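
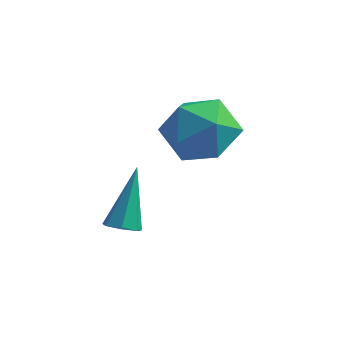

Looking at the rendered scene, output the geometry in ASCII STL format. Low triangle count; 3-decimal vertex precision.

solid 
facet normal -0.957 0.263 -0.124
outer loop
vertex 2.326 3.449 2.547
vertex 1.976 2.497 3.224
vertex 2.203 3.572 3.754
endloop
endfacet
facet normal -0.531 0.836 -0.139
outer loop
vertex 2.326 3.449 2.547
vertex 2.203 3.572 3.754
vertex 3.153 4.08 3.183
endloop
endfacet
facet normal -0.057 0.745 -0.665
outer loop
vertex 2.326 3.449 2.547
vertex 3.153 4.08 3.183
vertex 3.514 3.32 2.301
endloop
endfacet
facet normal -0.189 0.116 -0.975
outer loop
vertex 2.326 3.449 2.547
vertex 3.514 3.32 2.301
vertex 2.786 2.341 2.326
endloop
endfacet
facet normal -0.746 -0.182 -0.641
outer loop
vertex 2.326 3.449 2.547
vertex 2.786 2.341 2.326
vertex 1.976 2.497 3.224
endloop
endfacet
facet normal -0.174 0.861 0.477
outer loop
vertex 3.153 4.08 3.183
vertex 2.203 3.572 3.754
vertex 3.314 3.519 4.254
endloop
endfacet
facet normal -0.863 -0.065 0.501
outer loop
vertex 2.203 3.572 3.754
vertex 1.976 2.497 3.224
vertex 2.586 2.54 4.279
endloop
endfacet
facet normal -0.521 -0.786 -0.333
outer loop
vertex 1.976 2.497 3.224
vertex 2.786 2.341 2.326
vertex 2.947 1.78 3.397
endloop
endfacet
facet normal 0.379 -0.304 -0.874
outer loop
vertex 2.786 2.341 2.326
vertex 3.514 3.32 2.301
vertex 3.897 2.288 2.826
endloop
endfacet
facet normal 0.593 0.714 -0.372
outer loop
vertex 3.514 3.32 2.301
vertex 3.153 4.08 3.183
vertex 4.124 3.363 3.356
endloop
endfacet
facet normal 0.189 -0.116 0.975
outer loop
vertex 3.774 2.411 4.033
vertex 3.314 3.519 4.254
vertex 2.586 2.54 4.279
endloop
endfacet
facet normal 0.057 -0.745 0.665
outer loop
vertex 3.774 2.411 4.033
vertex 2.586 2.54 4.279
vertex 2.947 1.78 3.397
endloop
endfacet
facet normal 0.531 -0.836 0.139
outer loop
vertex 3.774 2.411 4.033
vertex 2.947 1.78 3.397
vertex 3.897 2.288 2.826
endloop
endfacet
facet normal 0.957 -0.263 0.124
outer loop
vertex 3.774 2.411 4.033
vertex 3.897 2.288 2.826
vertex 4.124 3.363 3.356
endloop
endfacet
facet normal 0.746 0.182 0.641
outer loop
vertex 3.774 2.411 4.033
vertex 4.124 3.363 3.356
vertex 3.314 3.519 4.254
endloop
endfacet
facet normal -0.379 0.304 0.874
outer loop
vertex 2.586 2.54 4.279
vertex 3.314 3.519 4.254
vertex 2.203 3.572 3.754
endloop
endfacet
facet normal -0.593 -0.714 0.372
outer loop
vertex 2.947 1.78 3.397
vertex 2.586 2.54 4.279
vertex 1.976 2.497 3.224
endloop
endfacet
facet normal 0.174 -0.861 -0.477
outer loop
vertex 3.897 2.288 2.826
vertex 2.947 1.78 3.397
vertex 2.786 2.341 2.326
endloop
endfacet
facet normal 0.863 0.065 -0.501
outer loop
vertex 4.124 3.363 3.356
vertex 3.897 2.288 2.826
vertex 3.514 3.32 2.301
endloop
endfacet
facet normal 0.521 0.786 0.333
outer loop
vertex 3.314 3.519 4.254
vertex 4.124 3.363 3.356
vertex 3.153 4.08 3.183
endloop
endfacet
facet normal 0.063 -0.532 -0.844
outer loop
vertex 2.186 0.929 0.13
vertex 1.645 1.03 0.026
vertex 2.093 1.329 -0.129
endloop
endfacet
facet normal 0.937 0.316 0.152
outer loop
vertex 2.186 0.929 0.13
vertex 2.093 1.329 -0.129
vertex 1.515 2.13 1.774
endloop
endfacet
facet normal 0.062 -0.532 -0.845
outer loop
vertex 2.093 1.329 -0.129
vertex 1.645 1.03 0.026
vertex 1.662 1.504 -0.271
endloop
endfacet
facet normal 0.431 0.871 -0.236
outer loop
vertex 2.093 1.329 -0.129
vertex 1.662 1.504 -0.271
vertex 1.515 2.13 1.774
endloop
endfacet
facet normal 0.064 -0.532 -0.845
outer loop
vertex 1.662 1.504 -0.271
vertex 1.645 1.03 0.026
vertex 1.219 1.322 -0.19
endloop
endfacet
facet normal -0.409 0.864 -0.294
outer loop
vertex 1.662 1.504 -0.271
vertex 1.219 1.322 -0.19
vertex 1.515 2.13 1.774
endloop
endfacet
facet normal 0.064 -0.532 -0.844
outer loop
vertex 1.219 1.322 -0.19
vertex 1.645 1.03 0.026
vertex 1.097 0.92 0.054
endloop
endfacet
facet normal -0.953 0.301 0.020
outer loop
vertex 1.219 1.322 -0.19
vertex 1.097 0.92 0.054
vertex 1.515 2.13 1.774
endloop
endfacet
facet normal 0.063 -0.531 -0.845
outer loop
vertex 1.097 0.92 0.054
vertex 1.645 1.03 0.026
vertex 1.388 0.601 0.276
endloop
endfacet
facet normal -0.790 -0.394 0.469
outer loop
vertex 1.097 0.92 0.054
vertex 1.388 0.601 0.276
vertex 1.515 2.13 1.774
endloop
endfacet
facet normal 0.064 -0.531 -0.845
outer loop
vertex 1.388 0.601 0.276
vertex 1.645 1.03 0.026
vertex 1.872 0.605 0.31
endloop
endfacet
facet normal -0.044 -0.697 0.715
outer loop
vertex 1.388 0.601 0.276
vertex 1.872 0.605 0.31
vertex 1.515 2.13 1.774
endloop
endfacet
facet normal 0.063 -0.531 -0.845
outer loop
vertex 1.872 0.605 0.31
vertex 1.645 1.03 0.026
vertex 2.186 0.929 0.13
endloop
endfacet
facet normal 0.724 -0.382 0.575
outer loop
vertex 1.872 0.605 0.31
vertex 2.186 0.929 0.13
vertex 1.515 2.13 1.774
endloop
endfacet

endsolid


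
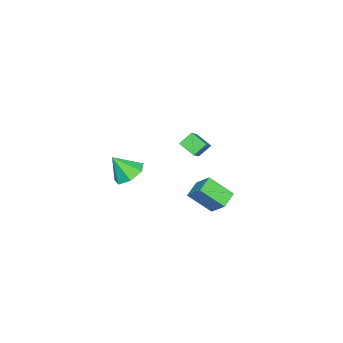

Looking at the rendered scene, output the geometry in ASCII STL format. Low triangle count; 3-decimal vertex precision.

solid 
facet normal -0.199 0.555 -0.808
outer loop
vertex 2.616 -1.461 0.808
vertex 1.815 -1.935 0.68
vertex 1.96 -1.153 1.181
endloop
endfacet
facet normal 0.584 0.363 0.726
outer loop
vertex 2.616 -1.461 0.808
vertex 1.96 -1.153 1.181
vertex 2.105 -2.745 1.86
endloop
endfacet
facet normal -0.199 0.555 -0.808
outer loop
vertex 1.96 -1.153 1.181
vertex 1.815 -1.935 0.68
vertex 1.194 -1.434 1.177
endloop
endfacet
facet normal -0.143 0.377 0.915
outer loop
vertex 1.96 -1.153 1.181
vertex 1.194 -1.434 1.177
vertex 2.105 -2.745 1.86
endloop
endfacet
facet normal -0.199 0.555 -0.808
outer loop
vertex 1.194 -1.434 1.177
vertex 1.815 -1.935 0.68
vertex 0.895 -2.092 0.799
endloop
endfacet
facet normal -0.686 -0.102 0.720
outer loop
vertex 1.194 -1.434 1.177
vertex 0.895 -2.092 0.799
vertex 2.105 -2.745 1.86
endloop
endfacet
facet normal -0.199 0.555 -0.808
outer loop
vertex 0.895 -2.092 0.799
vertex 1.815 -1.935 0.68
vertex 1.289 -2.632 0.331
endloop
endfacet
facet normal -0.638 -0.715 0.288
outer loop
vertex 0.895 -2.092 0.799
vertex 1.289 -2.632 0.331
vertex 2.105 -2.745 1.86
endloop
endfacet
facet normal -0.199 0.555 -0.808
outer loop
vertex 1.289 -2.632 0.331
vertex 1.815 -1.935 0.68
vertex 2.078 -2.648 0.126
endloop
endfacet
facet normal -0.035 -0.998 -0.055
outer loop
vertex 1.289 -2.632 0.331
vertex 2.078 -2.648 0.126
vertex 2.105 -2.745 1.86
endloop
endfacet
facet normal -0.200 0.554 -0.808
outer loop
vertex 2.078 -2.648 0.126
vertex 1.815 -1.935 0.68
vertex 2.669 -2.126 0.338
endloop
endfacet
facet normal 0.671 -0.739 -0.052
outer loop
vertex 2.078 -2.648 0.126
vertex 2.669 -2.126 0.338
vertex 2.105 -2.745 1.86
endloop
endfacet
facet normal -0.199 0.555 -0.808
outer loop
vertex 2.669 -2.126 0.338
vertex 1.815 -1.935 0.68
vertex 2.616 -1.461 0.808
endloop
endfacet
facet normal 0.946 -0.134 0.296
outer loop
vertex 2.669 -2.126 0.338
vertex 2.616 -1.461 0.808
vertex 2.105 -2.745 1.86
endloop
endfacet
facet normal -0.943 0.065 0.326
outer loop
vertex -2.449 -0.11 -2.387
vertex -2.044 0.809 -1.398
vertex -2.735 1.181 -3.47
endloop
endfacet
facet normal -0.287 -0.652 -0.702
outer loop
vertex -1.716 1.111 -3.822
vertex -2.449 -0.11 -2.387
vertex -2.735 1.181 -3.47
endloop
endfacet
facet normal -0.943 0.065 0.326
outer loop
vertex -2.735 1.181 -3.47
vertex -2.044 0.809 -1.398
vertex -2.329 2.101 -2.481
endloop
endfacet
facet normal -0.167 0.755 -0.634
outer loop
vertex -2.329 2.101 -2.481
vertex -1.716 1.111 -3.822
vertex -2.735 1.181 -3.47
endloop
endfacet
facet normal 0.167 -0.755 0.634
outer loop
vertex -2.449 -0.11 -2.387
vertex -1.025 0.739 -1.75
vertex -2.044 0.809 -1.398
endloop
endfacet
facet normal -0.288 -0.652 -0.702
outer loop
vertex -1.431 -0.181 -2.739
vertex -2.449 -0.11 -2.387
vertex -1.716 1.111 -3.822
endloop
endfacet
facet normal 0.167 -0.755 0.634
outer loop
vertex -1.431 -0.181 -2.739
vertex -1.025 0.739 -1.75
vertex -2.449 -0.11 -2.387
endloop
endfacet
facet normal 0.287 0.652 0.702
outer loop
vertex -2.044 0.809 -1.398
vertex -1.025 0.739 -1.75
vertex -2.329 2.101 -2.481
endloop
endfacet
facet normal -0.166 0.755 -0.634
outer loop
vertex -1.311 2.03 -2.833
vertex -1.716 1.111 -3.822
vertex -2.329 2.101 -2.481
endloop
endfacet
facet normal 0.288 0.652 0.701
outer loop
vertex -2.329 2.101 -2.481
vertex -1.025 0.739 -1.75
vertex -1.311 2.03 -2.833
endloop
endfacet
facet normal 0.943 -0.065 -0.326
outer loop
vertex -1.311 2.03 -2.833
vertex -1.431 -0.181 -2.739
vertex -1.716 1.111 -3.822
endloop
endfacet
facet normal 0.943 -0.065 -0.327
outer loop
vertex -1.025 0.739 -1.75
vertex -1.431 -0.181 -2.739
vertex -1.311 2.03 -2.833
endloop
endfacet
facet normal -0.771 -0.169 -0.614
outer loop
vertex 0.595 1.266 3.847
vertex 0.781 2.139 3.374
vertex 1.144 0.84 3.275
endloop
endfacet
facet normal -0.183 -0.865 0.468
outer loop
vertex 2.339 1.101 4.226
vertex 0.595 1.266 3.847
vertex 1.144 0.84 3.275
endloop
endfacet
facet normal -0.772 -0.169 -0.613
outer loop
vertex 1.144 0.84 3.275
vertex 0.781 2.139 3.374
vertex 1.329 1.713 2.802
endloop
endfacet
facet normal 0.609 -0.474 -0.636
outer loop
vertex 1.329 1.713 2.802
vertex 2.339 1.101 4.226
vertex 1.144 0.84 3.275
endloop
endfacet
facet normal -0.609 0.474 0.636
outer loop
vertex 0.595 1.266 3.847
vertex 1.976 2.4 4.325
vertex 0.781 2.139 3.374
endloop
endfacet
facet normal -0.183 -0.864 0.468
outer loop
vertex 1.791 1.527 4.798
vertex 0.595 1.266 3.847
vertex 2.339 1.101 4.226
endloop
endfacet
facet normal -0.609 0.474 0.636
outer loop
vertex 1.791 1.527 4.798
vertex 1.976 2.4 4.325
vertex 0.595 1.266 3.847
endloop
endfacet
facet normal 0.184 0.864 -0.468
outer loop
vertex 0.781 2.139 3.374
vertex 1.976 2.4 4.325
vertex 1.329 1.713 2.802
endloop
endfacet
facet normal 0.609 -0.474 -0.636
outer loop
vertex 2.525 1.974 3.753
vertex 2.339 1.101 4.226
vertex 1.329 1.713 2.802
endloop
endfacet
facet normal 0.183 0.865 -0.468
outer loop
vertex 1.329 1.713 2.802
vertex 1.976 2.4 4.325
vertex 2.525 1.974 3.753
endloop
endfacet
facet normal 0.771 0.168 0.614
outer loop
vertex 2.525 1.974 3.753
vertex 1.791 1.527 4.798
vertex 2.339 1.101 4.226
endloop
endfacet
facet normal 0.771 0.169 0.614
outer loop
vertex 1.976 2.4 4.325
vertex 1.791 1.527 4.798
vertex 2.525 1.974 3.753
endloop
endfacet

endsolid


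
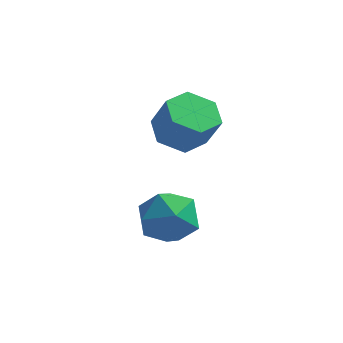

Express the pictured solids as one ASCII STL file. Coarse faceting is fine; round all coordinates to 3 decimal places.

solid 
facet normal -0.747 -0.313 0.586
outer loop
vertex 0.974 -0.571 0.357
vertex 1.479 -1.582 0.461
vertex 1.712 -0.752 1.201
endloop
endfacet
facet normal -0.649 0.392 0.652
outer loop
vertex 0.974 -0.571 0.357
vertex 1.712 -0.752 1.201
vertex 1.732 0.23 0.631
endloop
endfacet
facet normal -0.728 0.686 0.007
outer loop
vertex 0.974 -0.571 0.357
vertex 1.732 0.23 0.631
vertex 1.511 0.007 -0.46
endloop
endfacet
facet normal -0.874 0.165 -0.458
outer loop
vertex 0.974 -0.571 0.357
vertex 1.511 0.007 -0.46
vertex 1.355 -1.113 -0.565
endloop
endfacet
facet normal -0.886 -0.453 -0.100
outer loop
vertex 0.974 -0.571 0.357
vertex 1.355 -1.113 -0.565
vertex 1.479 -1.582 0.461
endloop
endfacet
facet normal 0.023 0.502 0.865
outer loop
vertex 1.732 0.23 0.631
vertex 1.712 -0.752 1.201
vertex 2.705 -0.287 0.905
endloop
endfacet
facet normal -0.136 -0.638 0.758
outer loop
vertex 1.712 -0.752 1.201
vertex 1.479 -1.582 0.461
vertex 2.549 -1.407 0.8
endloop
endfacet
facet normal -0.360 -0.864 -0.351
outer loop
vertex 1.479 -1.582 0.461
vertex 1.355 -1.113 -0.565
vertex 2.328 -1.63 -0.291
endloop
endfacet
facet normal -0.340 0.135 -0.931
outer loop
vertex 1.355 -1.113 -0.565
vertex 1.511 0.007 -0.46
vertex 2.348 -0.648 -0.861
endloop
endfacet
facet normal -0.103 0.978 -0.179
outer loop
vertex 1.511 0.007 -0.46
vertex 1.732 0.23 0.631
vertex 2.581 0.182 -0.121
endloop
endfacet
facet normal 0.874 -0.165 0.458
outer loop
vertex 3.086 -0.829 -0.017
vertex 2.705 -0.287 0.905
vertex 2.549 -1.407 0.8
endloop
endfacet
facet normal 0.728 -0.686 -0.007
outer loop
vertex 3.086 -0.829 -0.017
vertex 2.549 -1.407 0.8
vertex 2.328 -1.63 -0.291
endloop
endfacet
facet normal 0.649 -0.392 -0.652
outer loop
vertex 3.086 -0.829 -0.017
vertex 2.328 -1.63 -0.291
vertex 2.348 -0.648 -0.861
endloop
endfacet
facet normal 0.747 0.313 -0.586
outer loop
vertex 3.086 -0.829 -0.017
vertex 2.348 -0.648 -0.861
vertex 2.581 0.182 -0.121
endloop
endfacet
facet normal 0.886 0.453 0.100
outer loop
vertex 3.086 -0.829 -0.017
vertex 2.581 0.182 -0.121
vertex 2.705 -0.287 0.905
endloop
endfacet
facet normal 0.340 -0.135 0.931
outer loop
vertex 2.549 -1.407 0.8
vertex 2.705 -0.287 0.905
vertex 1.712 -0.752 1.201
endloop
endfacet
facet normal 0.103 -0.978 0.179
outer loop
vertex 2.328 -1.63 -0.291
vertex 2.549 -1.407 0.8
vertex 1.479 -1.582 0.461
endloop
endfacet
facet normal -0.023 -0.502 -0.865
outer loop
vertex 2.348 -0.648 -0.861
vertex 2.328 -1.63 -0.291
vertex 1.355 -1.113 -0.565
endloop
endfacet
facet normal 0.136 0.638 -0.758
outer loop
vertex 2.581 0.182 -0.121
vertex 2.348 -0.648 -0.861
vertex 1.511 0.007 -0.46
endloop
endfacet
facet normal 0.360 0.864 0.351
outer loop
vertex 2.705 -0.287 0.905
vertex 2.581 0.182 -0.121
vertex 1.732 0.23 0.631
endloop
endfacet
facet normal -0.452 0.209 -0.867
outer loop
vertex 1.932 2.956 1.482
vertex 1.034 2.771 1.906
vertex 1.42 3.704 1.929
endloop
endfacet
facet normal 0.734 0.639 -0.229
outer loop
vertex 1.932 2.956 1.482
vertex 1.42 3.704 1.929
vertex 2.584 2.655 2.73
endloop
endfacet
facet normal 0.734 0.640 -0.228
outer loop
vertex 2.584 2.655 2.73
vertex 1.42 3.704 1.929
vertex 2.072 3.402 3.178
endloop
endfacet
facet normal 0.453 -0.210 0.867
outer loop
vertex 2.584 2.655 2.73
vertex 2.072 3.402 3.178
vertex 1.686 2.469 3.154
endloop
endfacet
facet normal -0.453 0.209 -0.867
outer loop
vertex 1.42 3.704 1.929
vertex 1.034 2.771 1.906
vertex 0.523 3.518 2.353
endloop
endfacet
facet normal -0.072 0.960 0.270
outer loop
vertex 1.42 3.704 1.929
vertex 0.523 3.518 2.353
vertex 2.072 3.402 3.178
endloop
endfacet
facet normal -0.071 0.961 0.269
outer loop
vertex 2.072 3.402 3.178
vertex 0.523 3.518 2.353
vertex 1.174 3.217 3.601
endloop
endfacet
facet normal 0.452 -0.209 0.867
outer loop
vertex 2.072 3.402 3.178
vertex 1.174 3.217 3.601
vertex 1.686 2.469 3.154
endloop
endfacet
facet normal -0.453 0.209 -0.867
outer loop
vertex 0.523 3.518 2.353
vertex 1.034 2.771 1.906
vertex 0.136 2.585 2.33
endloop
endfacet
facet normal -0.805 0.322 0.498
outer loop
vertex 0.523 3.518 2.353
vertex 0.136 2.585 2.33
vertex 1.174 3.217 3.601
endloop
endfacet
facet normal -0.805 0.321 0.498
outer loop
vertex 1.174 3.217 3.601
vertex 0.136 2.585 2.33
vertex 0.788 2.284 3.578
endloop
endfacet
facet normal 0.452 -0.209 0.867
outer loop
vertex 1.174 3.217 3.601
vertex 0.788 2.284 3.578
vertex 1.686 2.469 3.154
endloop
endfacet
facet normal -0.453 0.210 -0.867
outer loop
vertex 0.136 2.585 2.33
vertex 1.034 2.771 1.906
vertex 0.648 1.838 1.882
endloop
endfacet
facet normal -0.734 -0.640 0.229
outer loop
vertex 0.136 2.585 2.33
vertex 0.648 1.838 1.882
vertex 0.788 2.284 3.578
endloop
endfacet
facet normal -0.734 -0.639 0.229
outer loop
vertex 0.788 2.284 3.578
vertex 0.648 1.838 1.882
vertex 1.3 1.536 3.131
endloop
endfacet
facet normal 0.452 -0.209 0.867
outer loop
vertex 0.788 2.284 3.578
vertex 1.3 1.536 3.131
vertex 1.686 2.469 3.154
endloop
endfacet
facet normal -0.452 0.209 -0.867
outer loop
vertex 0.648 1.838 1.882
vertex 1.034 2.771 1.906
vertex 1.546 2.023 1.459
endloop
endfacet
facet normal 0.071 -0.960 -0.269
outer loop
vertex 0.648 1.838 1.882
vertex 1.546 2.023 1.459
vertex 1.3 1.536 3.131
endloop
endfacet
facet normal 0.072 -0.960 -0.269
outer loop
vertex 1.3 1.536 3.131
vertex 1.546 2.023 1.459
vertex 2.197 1.722 2.707
endloop
endfacet
facet normal 0.453 -0.209 0.867
outer loop
vertex 1.3 1.536 3.131
vertex 2.197 1.722 2.707
vertex 1.686 2.469 3.154
endloop
endfacet
facet normal -0.452 0.209 -0.867
outer loop
vertex 1.546 2.023 1.459
vertex 1.034 2.771 1.906
vertex 1.932 2.956 1.482
endloop
endfacet
facet normal 0.806 -0.321 -0.498
outer loop
vertex 1.546 2.023 1.459
vertex 1.932 2.956 1.482
vertex 2.197 1.722 2.707
endloop
endfacet
facet normal 0.805 -0.322 -0.498
outer loop
vertex 2.197 1.722 2.707
vertex 1.932 2.956 1.482
vertex 2.584 2.655 2.73
endloop
endfacet
facet normal 0.453 -0.209 0.867
outer loop
vertex 2.197 1.722 2.707
vertex 2.584 2.655 2.73
vertex 1.686 2.469 3.154
endloop
endfacet

endsolid


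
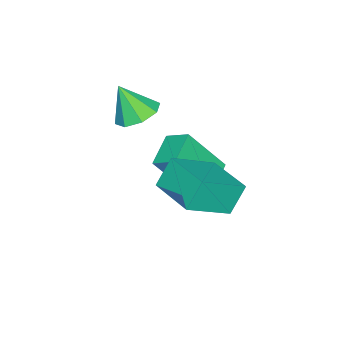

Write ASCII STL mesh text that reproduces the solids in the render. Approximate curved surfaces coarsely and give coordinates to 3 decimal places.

solid 
facet normal -0.067 0.466 -0.883
outer loop
vertex 0.521 0.274 -0.284
vertex -0.295 0.297 -0.21
vertex 0.32 0.793 0.005
endloop
endfacet
facet normal 0.858 0.047 0.512
outer loop
vertex 0.521 0.274 -0.284
vertex 0.32 0.793 0.005
vertex -0.205 -0.337 0.99
endloop
endfacet
facet normal -0.067 0.465 -0.883
outer loop
vertex 0.32 0.793 0.005
vertex -0.295 0.297 -0.21
vertex -0.241 1.022 0.168
endloop
endfacet
facet normal 0.419 0.478 0.772
outer loop
vertex 0.32 0.793 0.005
vertex -0.241 1.022 0.168
vertex -0.205 -0.337 0.99
endloop
endfacet
facet normal -0.067 0.465 -0.883
outer loop
vertex -0.241 1.022 0.168
vertex -0.295 0.297 -0.21
vertex -0.834 0.826 0.11
endloop
endfacet
facet normal -0.246 0.497 0.832
outer loop
vertex -0.241 1.022 0.168
vertex -0.834 0.826 0.11
vertex -0.205 -0.337 0.99
endloop
endfacet
facet normal -0.067 0.465 -0.883
outer loop
vertex -0.834 0.826 0.11
vertex -0.295 0.297 -0.21
vertex -1.112 0.319 -0.136
endloop
endfacet
facet normal -0.749 0.092 0.657
outer loop
vertex -0.834 0.826 0.11
vertex -1.112 0.319 -0.136
vertex -0.205 -0.337 0.99
endloop
endfacet
facet normal -0.067 0.467 -0.882
outer loop
vertex -1.112 0.319 -0.136
vertex -0.295 0.297 -0.21
vertex -0.911 -0.2 -0.426
endloop
endfacet
facet normal -0.793 -0.501 0.347
outer loop
vertex -1.112 0.319 -0.136
vertex -0.911 -0.2 -0.426
vertex -0.205 -0.337 0.99
endloop
endfacet
facet normal -0.066 0.466 -0.882
outer loop
vertex -0.911 -0.2 -0.426
vertex -0.295 0.297 -0.21
vertex -0.35 -0.429 -0.589
endloop
endfacet
facet normal -0.355 -0.931 0.087
outer loop
vertex -0.911 -0.2 -0.426
vertex -0.35 -0.429 -0.589
vertex -0.205 -0.337 0.99
endloop
endfacet
facet normal -0.067 0.466 -0.882
outer loop
vertex -0.35 -0.429 -0.589
vertex -0.295 0.297 -0.21
vertex 0.243 -0.232 -0.53
endloop
endfacet
facet normal 0.313 -0.949 0.027
outer loop
vertex -0.35 -0.429 -0.589
vertex 0.243 -0.232 -0.53
vertex -0.205 -0.337 0.99
endloop
endfacet
facet normal -0.067 0.466 -0.882
outer loop
vertex 0.243 -0.232 -0.53
vertex -0.295 0.297 -0.21
vertex 0.521 0.274 -0.284
endloop
endfacet
facet normal 0.814 -0.545 0.202
outer loop
vertex 0.243 -0.232 -0.53
vertex 0.521 0.274 -0.284
vertex -0.205 -0.337 0.99
endloop
endfacet
facet normal -0.327 0.483 -0.812
outer loop
vertex -1.632 1.995 -3.276
vertex -1.558 2.83 -2.809
vertex -0.426 2.119 -3.688
endloop
endfacet
facet normal -0.077 -0.870 -0.487
outer loop
vertex 0.258 1.11 -1.991
vertex -1.632 1.995 -3.276
vertex -0.426 2.119 -3.688
endloop
endfacet
facet normal -0.327 0.483 -0.812
outer loop
vertex -0.426 2.119 -3.688
vertex -1.558 2.83 -2.809
vertex -0.352 2.954 -3.221
endloop
endfacet
facet normal 0.942 0.097 -0.322
outer loop
vertex -0.352 2.954 -3.221
vertex 0.258 1.11 -1.991
vertex -0.426 2.119 -3.688
endloop
endfacet
facet normal -0.942 -0.097 0.322
outer loop
vertex -1.632 1.995 -3.276
vertex -0.874 1.821 -1.112
vertex -1.558 2.83 -2.809
endloop
endfacet
facet normal -0.077 -0.870 -0.487
outer loop
vertex -0.948 0.986 -1.579
vertex -1.632 1.995 -3.276
vertex 0.258 1.11 -1.991
endloop
endfacet
facet normal -0.942 -0.097 0.322
outer loop
vertex -0.948 0.986 -1.579
vertex -0.874 1.821 -1.112
vertex -1.632 1.995 -3.276
endloop
endfacet
facet normal 0.077 0.870 0.487
outer loop
vertex -1.558 2.83 -2.809
vertex -0.874 1.821 -1.112
vertex -0.352 2.954 -3.221
endloop
endfacet
facet normal 0.942 0.097 -0.322
outer loop
vertex 0.332 1.945 -1.524
vertex 0.258 1.11 -1.991
vertex -0.352 2.954 -3.221
endloop
endfacet
facet normal 0.077 0.870 0.487
outer loop
vertex -0.352 2.954 -3.221
vertex -0.874 1.821 -1.112
vertex 0.332 1.945 -1.524
endloop
endfacet
facet normal 0.327 -0.483 0.812
outer loop
vertex 0.332 1.945 -1.524
vertex -0.948 0.986 -1.579
vertex 0.258 1.11 -1.991
endloop
endfacet
facet normal 0.327 -0.483 0.812
outer loop
vertex -0.874 1.821 -1.112
vertex -0.948 0.986 -1.579
vertex 0.332 1.945 -1.524
endloop
endfacet
facet normal -0.722 0.451 -0.524
outer loop
vertex 0.367 3.355 -0.964
vertex 1.203 4.821 -0.854
vertex 0.928 3.11 -1.949
endloop
endfacet
facet normal -0.494 -0.867 -0.066
outer loop
vertex 2.257 2.279 -0.986
vertex 0.367 3.355 -0.964
vertex 0.928 3.11 -1.949
endloop
endfacet
facet normal -0.723 0.451 -0.523
outer loop
vertex 0.928 3.11 -1.949
vertex 1.203 4.821 -0.854
vertex 1.763 4.575 -1.84
endloop
endfacet
facet normal 0.483 -0.212 -0.850
outer loop
vertex 1.763 4.575 -1.84
vertex 2.257 2.279 -0.986
vertex 0.928 3.11 -1.949
endloop
endfacet
facet normal -0.483 0.212 0.850
outer loop
vertex 0.367 3.355 -0.964
vertex 2.532 3.99 0.109
vertex 1.203 4.821 -0.854
endloop
endfacet
facet normal -0.494 -0.867 -0.064
outer loop
vertex 1.697 2.525 -0.0
vertex 0.367 3.355 -0.964
vertex 2.257 2.279 -0.986
endloop
endfacet
facet normal -0.483 0.212 0.849
outer loop
vertex 1.697 2.525 -0.0
vertex 2.532 3.99 0.109
vertex 0.367 3.355 -0.964
endloop
endfacet
facet normal 0.495 0.867 0.065
outer loop
vertex 1.203 4.821 -0.854
vertex 2.532 3.99 0.109
vertex 1.763 4.575 -1.84
endloop
endfacet
facet normal 0.483 -0.212 -0.849
outer loop
vertex 3.093 3.745 -0.876
vertex 2.257 2.279 -0.986
vertex 1.763 4.575 -1.84
endloop
endfacet
facet normal 0.494 0.867 0.065
outer loop
vertex 1.763 4.575 -1.84
vertex 2.532 3.99 0.109
vertex 3.093 3.745 -0.876
endloop
endfacet
facet normal 0.723 -0.451 0.523
outer loop
vertex 3.093 3.745 -0.876
vertex 1.697 2.525 -0.0
vertex 2.257 2.279 -0.986
endloop
endfacet
facet normal 0.723 -0.451 0.524
outer loop
vertex 2.532 3.99 0.109
vertex 1.697 2.525 -0.0
vertex 3.093 3.745 -0.876
endloop
endfacet

endsolid


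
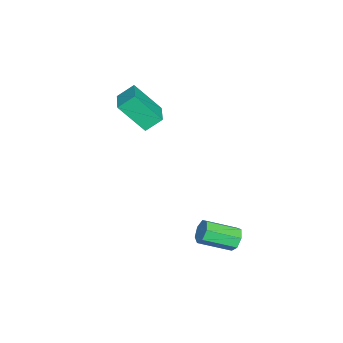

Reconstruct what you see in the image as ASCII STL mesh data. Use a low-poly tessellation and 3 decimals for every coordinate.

solid 
facet normal -0.327 0.851 -0.410
outer loop
vertex 3.755 4.26 -0.012
vertex 3.436 3.94 -0.422
vertex 3.259 4.137 0.128
endloop
endfacet
facet normal 0.130 0.470 0.873
outer loop
vertex 3.755 4.26 -0.012
vertex 3.259 4.137 0.128
vertex 4.283 2.88 0.652
endloop
endfacet
facet normal 0.130 0.470 0.873
outer loop
vertex 4.283 2.88 0.652
vertex 3.259 4.137 0.128
vertex 3.788 2.757 0.792
endloop
endfacet
facet normal 0.327 -0.851 0.410
outer loop
vertex 4.283 2.88 0.652
vertex 3.788 2.757 0.792
vertex 3.964 2.56 0.242
endloop
endfacet
facet normal -0.326 0.852 -0.410
outer loop
vertex 3.259 4.137 0.128
vertex 3.436 3.94 -0.422
vertex 2.897 3.866 -0.147
endloop
endfacet
facet normal -0.652 0.111 0.750
outer loop
vertex 3.259 4.137 0.128
vertex 2.897 3.866 -0.147
vertex 3.788 2.757 0.792
endloop
endfacet
facet normal -0.651 0.113 0.751
outer loop
vertex 3.788 2.757 0.792
vertex 2.897 3.866 -0.147
vertex 3.425 2.486 0.518
endloop
endfacet
facet normal 0.327 -0.852 0.410
outer loop
vertex 3.788 2.757 0.792
vertex 3.425 2.486 0.518
vertex 3.964 2.56 0.242
endloop
endfacet
facet normal -0.326 0.852 -0.410
outer loop
vertex 2.897 3.866 -0.147
vertex 3.436 3.94 -0.422
vertex 2.94 3.651 -0.628
endloop
endfacet
facet normal -0.942 -0.330 0.063
outer loop
vertex 2.897 3.866 -0.147
vertex 2.94 3.651 -0.628
vertex 3.425 2.486 0.518
endloop
endfacet
facet normal -0.942 -0.330 0.063
outer loop
vertex 3.425 2.486 0.518
vertex 2.94 3.651 -0.628
vertex 3.468 2.271 0.036
endloop
endfacet
facet normal 0.327 -0.852 0.409
outer loop
vertex 3.425 2.486 0.518
vertex 3.468 2.271 0.036
vertex 3.964 2.56 0.242
endloop
endfacet
facet normal -0.326 0.852 -0.410
outer loop
vertex 2.94 3.651 -0.628
vertex 3.436 3.94 -0.422
vertex 3.357 3.653 -0.955
endloop
endfacet
facet normal -0.524 -0.524 -0.672
outer loop
vertex 2.94 3.651 -0.628
vertex 3.357 3.653 -0.955
vertex 3.468 2.271 0.036
endloop
endfacet
facet normal -0.523 -0.524 -0.672
outer loop
vertex 3.468 2.271 0.036
vertex 3.357 3.653 -0.955
vertex 3.885 2.273 -0.29
endloop
endfacet
facet normal 0.325 -0.852 0.411
outer loop
vertex 3.468 2.271 0.036
vertex 3.885 2.273 -0.29
vertex 3.964 2.56 0.242
endloop
endfacet
facet normal -0.327 0.851 -0.410
outer loop
vertex 3.357 3.653 -0.955
vertex 3.436 3.94 -0.422
vertex 3.833 3.872 -0.88
endloop
endfacet
facet normal 0.290 -0.323 -0.901
outer loop
vertex 3.357 3.653 -0.955
vertex 3.833 3.872 -0.88
vertex 3.885 2.273 -0.29
endloop
endfacet
facet normal 0.289 -0.323 -0.901
outer loop
vertex 3.885 2.273 -0.29
vertex 3.833 3.872 -0.88
vertex 4.361 2.492 -0.216
endloop
endfacet
facet normal 0.328 -0.851 0.410
outer loop
vertex 3.885 2.273 -0.29
vertex 4.361 2.492 -0.216
vertex 3.964 2.56 0.242
endloop
endfacet
facet normal -0.326 0.852 -0.409
outer loop
vertex 3.833 3.872 -0.88
vertex 3.436 3.94 -0.422
vertex 4.01 4.141 -0.461
endloop
endfacet
facet normal 0.884 0.121 -0.451
outer loop
vertex 3.833 3.872 -0.88
vertex 4.01 4.141 -0.461
vertex 4.361 2.492 -0.216
endloop
endfacet
facet normal 0.884 0.121 -0.452
outer loop
vertex 4.361 2.492 -0.216
vertex 4.01 4.141 -0.461
vertex 4.539 2.762 0.204
endloop
endfacet
facet normal 0.326 -0.852 0.409
outer loop
vertex 4.361 2.492 -0.216
vertex 4.539 2.762 0.204
vertex 3.964 2.56 0.242
endloop
endfacet
facet normal -0.326 0.851 -0.411
outer loop
vertex 4.01 4.141 -0.461
vertex 3.436 3.94 -0.422
vertex 3.755 4.26 -0.012
endloop
endfacet
facet normal 0.814 0.474 0.336
outer loop
vertex 4.01 4.141 -0.461
vertex 3.755 4.26 -0.012
vertex 4.539 2.762 0.204
endloop
endfacet
facet normal 0.812 0.474 0.339
outer loop
vertex 4.539 2.762 0.204
vertex 3.755 4.26 -0.012
vertex 4.283 2.88 0.652
endloop
endfacet
facet normal 0.326 -0.851 0.411
outer loop
vertex 4.539 2.762 0.204
vertex 4.283 2.88 0.652
vertex 3.964 2.56 0.242
endloop
endfacet
facet normal -0.935 -0.298 -0.191
outer loop
vertex -2.294 -2.963 3.28
vertex -2.65 -2.257 3.924
vertex -2.4 -1.714 1.852
endloop
endfacet
facet normal 0.350 -0.692 -0.631
outer loop
vertex -1.11 -1.303 2.116
vertex -2.294 -2.963 3.28
vertex -2.4 -1.714 1.852
endloop
endfacet
facet normal -0.935 -0.298 -0.191
outer loop
vertex -2.4 -1.714 1.852
vertex -2.65 -2.257 3.924
vertex -2.757 -1.008 2.497
endloop
endfacet
facet normal -0.056 0.658 -0.751
outer loop
vertex -2.757 -1.008 2.497
vertex -1.11 -1.303 2.116
vertex -2.4 -1.714 1.852
endloop
endfacet
facet normal 0.056 -0.657 0.751
outer loop
vertex -2.294 -2.963 3.28
vertex -1.36 -1.846 4.188
vertex -2.65 -2.257 3.924
endloop
endfacet
facet normal 0.349 -0.692 -0.632
outer loop
vertex -1.003 -2.552 3.543
vertex -2.294 -2.963 3.28
vertex -1.11 -1.303 2.116
endloop
endfacet
facet normal 0.056 -0.658 0.751
outer loop
vertex -1.003 -2.552 3.543
vertex -1.36 -1.846 4.188
vertex -2.294 -2.963 3.28
endloop
endfacet
facet normal -0.350 0.692 0.632
outer loop
vertex -2.65 -2.257 3.924
vertex -1.36 -1.846 4.188
vertex -2.757 -1.008 2.497
endloop
endfacet
facet normal -0.056 0.657 -0.752
outer loop
vertex -1.466 -0.597 2.76
vertex -1.11 -1.303 2.116
vertex -2.757 -1.008 2.497
endloop
endfacet
facet normal -0.349 0.692 0.631
outer loop
vertex -2.757 -1.008 2.497
vertex -1.36 -1.846 4.188
vertex -1.466 -0.597 2.76
endloop
endfacet
facet normal 0.935 0.298 0.191
outer loop
vertex -1.466 -0.597 2.76
vertex -1.003 -2.552 3.543
vertex -1.11 -1.303 2.116
endloop
endfacet
facet normal 0.935 0.298 0.191
outer loop
vertex -1.36 -1.846 4.188
vertex -1.003 -2.552 3.543
vertex -1.466 -0.597 2.76
endloop
endfacet

endsolid


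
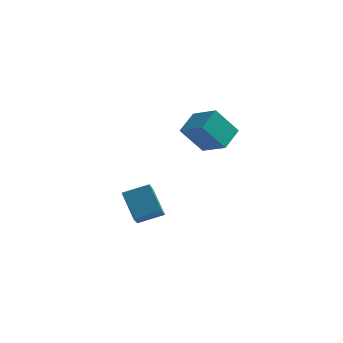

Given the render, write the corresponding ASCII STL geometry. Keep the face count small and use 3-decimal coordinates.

solid 
facet normal -0.504 -0.366 0.783
outer loop
vertex 2.209 -3.996 4.651
vertex 0.79 -3.372 4.029
vertex 1.973 -5.283 3.898
endloop
endfacet
facet normal 0.850 -0.374 0.372
outer loop
vertex 2.93 -4.588 2.411
vertex 2.209 -3.996 4.651
vertex 1.973 -5.283 3.898
endloop
endfacet
facet normal -0.504 -0.366 0.783
outer loop
vertex 1.973 -5.283 3.898
vertex 0.79 -3.372 4.029
vertex 0.554 -4.659 3.276
endloop
endfacet
facet normal -0.156 -0.852 -0.499
outer loop
vertex 0.554 -4.659 3.276
vertex 2.93 -4.588 2.411
vertex 1.973 -5.283 3.898
endloop
endfacet
facet normal 0.156 0.852 0.499
outer loop
vertex 2.209 -3.996 4.651
vertex 1.747 -2.677 2.542
vertex 0.79 -3.372 4.029
endloop
endfacet
facet normal 0.850 -0.374 0.372
outer loop
vertex 3.166 -3.301 3.164
vertex 2.209 -3.996 4.651
vertex 2.93 -4.588 2.411
endloop
endfacet
facet normal 0.156 0.852 0.499
outer loop
vertex 3.166 -3.301 3.164
vertex 1.747 -2.677 2.542
vertex 2.209 -3.996 4.651
endloop
endfacet
facet normal -0.850 0.374 -0.372
outer loop
vertex 0.79 -3.372 4.029
vertex 1.747 -2.677 2.542
vertex 0.554 -4.659 3.276
endloop
endfacet
facet normal -0.156 -0.852 -0.499
outer loop
vertex 1.511 -3.964 1.789
vertex 2.93 -4.588 2.411
vertex 0.554 -4.659 3.276
endloop
endfacet
facet normal -0.850 0.374 -0.372
outer loop
vertex 0.554 -4.659 3.276
vertex 1.747 -2.677 2.542
vertex 1.511 -3.964 1.789
endloop
endfacet
facet normal 0.504 0.366 -0.783
outer loop
vertex 1.511 -3.964 1.789
vertex 3.166 -3.301 3.164
vertex 2.93 -4.588 2.411
endloop
endfacet
facet normal 0.504 0.366 -0.783
outer loop
vertex 1.747 -2.677 2.542
vertex 3.166 -3.301 3.164
vertex 1.511 -3.964 1.789
endloop
endfacet
facet normal -0.836 -0.413 -0.361
outer loop
vertex -1.851 -4.86 -3.2
vertex -2.898 -3.918 -1.852
vertex -1.953 -4.15 -3.776
endloop
endfacet
facet normal 0.537 -0.484 -0.691
outer loop
vertex -0.682 -3.522 -3.228
vertex -1.851 -4.86 -3.2
vertex -1.953 -4.15 -3.776
endloop
endfacet
facet normal -0.836 -0.413 -0.361
outer loop
vertex -1.953 -4.15 -3.776
vertex -2.898 -3.918 -1.852
vertex -3.0 -3.208 -2.428
endloop
endfacet
facet normal -0.111 0.772 -0.626
outer loop
vertex -3.0 -3.208 -2.428
vertex -0.682 -3.522 -3.228
vertex -1.953 -4.15 -3.776
endloop
endfacet
facet normal 0.111 -0.772 0.626
outer loop
vertex -1.851 -4.86 -3.2
vertex -1.627 -3.29 -1.304
vertex -2.898 -3.918 -1.852
endloop
endfacet
facet normal 0.537 -0.484 -0.691
outer loop
vertex -0.58 -4.232 -2.652
vertex -1.851 -4.86 -3.2
vertex -0.682 -3.522 -3.228
endloop
endfacet
facet normal 0.111 -0.772 0.626
outer loop
vertex -0.58 -4.232 -2.652
vertex -1.627 -3.29 -1.304
vertex -1.851 -4.86 -3.2
endloop
endfacet
facet normal -0.537 0.484 0.691
outer loop
vertex -2.898 -3.918 -1.852
vertex -1.627 -3.29 -1.304
vertex -3.0 -3.208 -2.428
endloop
endfacet
facet normal -0.111 0.772 -0.626
outer loop
vertex -1.729 -2.58 -1.88
vertex -0.682 -3.522 -3.228
vertex -3.0 -3.208 -2.428
endloop
endfacet
facet normal -0.537 0.484 0.691
outer loop
vertex -3.0 -3.208 -2.428
vertex -1.627 -3.29 -1.304
vertex -1.729 -2.58 -1.88
endloop
endfacet
facet normal 0.836 0.413 0.361
outer loop
vertex -1.729 -2.58 -1.88
vertex -0.58 -4.232 -2.652
vertex -0.682 -3.522 -3.228
endloop
endfacet
facet normal 0.836 0.413 0.361
outer loop
vertex -1.627 -3.29 -1.304
vertex -0.58 -4.232 -2.652
vertex -1.729 -2.58 -1.88
endloop
endfacet

endsolid


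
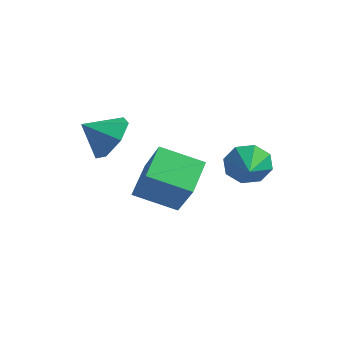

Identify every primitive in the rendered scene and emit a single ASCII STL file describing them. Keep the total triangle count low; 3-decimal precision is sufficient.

solid 
facet normal -0.648 0.708 -0.279
outer loop
vertex 3.481 3.543 -0.831
vertex 2.993 3.399 -0.064
vertex 3.694 3.949 -0.296
endloop
endfacet
facet normal 0.949 -0.110 -0.294
outer loop
vertex 3.481 3.543 -0.831
vertex 3.694 3.949 -0.296
vertex 3.707 2.621 0.244
endloop
endfacet
facet normal -0.648 0.708 -0.280
outer loop
vertex 3.694 3.949 -0.296
vertex 2.993 3.399 -0.064
vertex 3.496 4.033 0.374
endloop
endfacet
facet normal 0.956 0.118 0.268
outer loop
vertex 3.694 3.949 -0.296
vertex 3.496 4.033 0.374
vertex 3.707 2.621 0.244
endloop
endfacet
facet normal -0.648 0.708 -0.281
outer loop
vertex 3.496 4.033 0.374
vertex 2.993 3.399 -0.064
vertex 3.003 3.746 0.788
endloop
endfacet
facet normal 0.635 0.024 0.772
outer loop
vertex 3.496 4.033 0.374
vertex 3.003 3.746 0.788
vertex 3.707 2.621 0.244
endloop
endfacet
facet normal -0.648 0.708 -0.281
outer loop
vertex 3.003 3.746 0.788
vertex 2.993 3.399 -0.064
vertex 2.505 3.256 0.702
endloop
endfacet
facet normal 0.173 -0.339 0.925
outer loop
vertex 3.003 3.746 0.788
vertex 2.505 3.256 0.702
vertex 3.707 2.621 0.244
endloop
endfacet
facet normal -0.649 0.707 -0.281
outer loop
vertex 2.505 3.256 0.702
vertex 2.993 3.399 -0.064
vertex 2.293 2.849 0.168
endloop
endfacet
facet normal -0.156 -0.755 0.637
outer loop
vertex 2.505 3.256 0.702
vertex 2.293 2.849 0.168
vertex 3.707 2.621 0.244
endloop
endfacet
facet normal -0.649 0.708 -0.280
outer loop
vertex 2.293 2.849 0.168
vertex 2.993 3.399 -0.064
vertex 2.491 2.765 -0.503
endloop
endfacet
facet normal -0.163 -0.984 0.075
outer loop
vertex 2.293 2.849 0.168
vertex 2.491 2.765 -0.503
vertex 3.707 2.621 0.244
endloop
endfacet
facet normal -0.648 0.708 -0.281
outer loop
vertex 2.491 2.765 -0.503
vertex 2.993 3.399 -0.064
vertex 2.983 3.052 -0.916
endloop
endfacet
facet normal 0.158 -0.889 -0.429
outer loop
vertex 2.491 2.765 -0.503
vertex 2.983 3.052 -0.916
vertex 3.707 2.621 0.244
endloop
endfacet
facet normal -0.649 0.707 -0.280
outer loop
vertex 2.983 3.052 -0.916
vertex 2.993 3.399 -0.064
vertex 3.481 3.543 -0.831
endloop
endfacet
facet normal 0.619 -0.527 -0.582
outer loop
vertex 2.983 3.052 -0.916
vertex 3.481 3.543 -0.831
vertex 3.707 2.621 0.244
endloop
endfacet
facet normal -0.522 0.191 -0.831
outer loop
vertex -0.306 0.767 -1.903
vertex -0.867 2.09 -1.246
vertex 1.121 1.709 -2.583
endloop
endfacet
facet normal 0.355 -0.837 -0.416
outer loop
vertex 2.207 1.31 -0.854
vertex -0.306 0.767 -1.903
vertex 1.121 1.709 -2.583
endloop
endfacet
facet normal -0.522 0.192 -0.831
outer loop
vertex 1.121 1.709 -2.583
vertex -0.867 2.09 -1.246
vertex 0.56 3.032 -1.925
endloop
endfacet
facet normal 0.776 0.512 -0.369
outer loop
vertex 0.56 3.032 -1.925
vertex 2.207 1.31 -0.854
vertex 1.121 1.709 -2.583
endloop
endfacet
facet normal -0.776 -0.512 0.369
outer loop
vertex -0.306 0.767 -1.903
vertex 0.219 1.691 0.483
vertex -0.867 2.09 -1.246
endloop
endfacet
facet normal 0.355 -0.837 -0.416
outer loop
vertex 0.78 0.368 -0.175
vertex -0.306 0.767 -1.903
vertex 2.207 1.31 -0.854
endloop
endfacet
facet normal -0.775 -0.512 0.369
outer loop
vertex 0.78 0.368 -0.175
vertex 0.219 1.691 0.483
vertex -0.306 0.767 -1.903
endloop
endfacet
facet normal -0.355 0.837 0.416
outer loop
vertex -0.867 2.09 -1.246
vertex 0.219 1.691 0.483
vertex 0.56 3.032 -1.925
endloop
endfacet
facet normal 0.776 0.512 -0.369
outer loop
vertex 1.646 2.633 -0.197
vertex 2.207 1.31 -0.854
vertex 0.56 3.032 -1.925
endloop
endfacet
facet normal -0.354 0.837 0.416
outer loop
vertex 0.56 3.032 -1.925
vertex 0.219 1.691 0.483
vertex 1.646 2.633 -0.197
endloop
endfacet
facet normal 0.522 -0.191 0.831
outer loop
vertex 1.646 2.633 -0.197
vertex 0.78 0.368 -0.175
vertex 2.207 1.31 -0.854
endloop
endfacet
facet normal 0.522 -0.192 0.831
outer loop
vertex 0.219 1.691 0.483
vertex 0.78 0.368 -0.175
vertex 1.646 2.633 -0.197
endloop
endfacet
facet normal 0.587 0.567 -0.579
outer loop
vertex -1.07 1.462 1.303
vertex -1.604 1.112 0.419
vertex -1.821 1.977 1.046
endloop
endfacet
facet normal -0.215 0.167 0.962
outer loop
vertex -1.07 1.462 1.303
vertex -1.821 1.977 1.046
vertex -2.396 0.348 1.201
endloop
endfacet
facet normal 0.586 0.567 -0.579
outer loop
vertex -1.821 1.977 1.046
vertex -1.604 1.112 0.419
vertex -2.408 1.841 0.318
endloop
endfacet
facet normal -0.765 0.323 0.557
outer loop
vertex -1.821 1.977 1.046
vertex -2.408 1.841 0.318
vertex -2.396 0.348 1.201
endloop
endfacet
facet normal 0.586 0.567 -0.579
outer loop
vertex -2.408 1.841 0.318
vertex -1.604 1.112 0.419
vertex -2.39 1.156 -0.334
endloop
endfacet
facet normal -1.000 -0.015 -0.012
outer loop
vertex -2.408 1.841 0.318
vertex -2.39 1.156 -0.334
vertex -2.396 0.348 1.201
endloop
endfacet
facet normal 0.586 0.567 -0.579
outer loop
vertex -2.39 1.156 -0.334
vertex -1.604 1.112 0.419
vertex -1.78 0.438 -0.419
endloop
endfacet
facet normal -0.741 -0.593 -0.315
outer loop
vertex -2.39 1.156 -0.334
vertex -1.78 0.438 -0.419
vertex -2.396 0.348 1.201
endloop
endfacet
facet normal 0.587 0.566 -0.579
outer loop
vertex -1.78 0.438 -0.419
vertex -1.604 1.112 0.419
vertex -1.038 0.228 0.128
endloop
endfacet
facet normal -0.184 -0.975 -0.124
outer loop
vertex -1.78 0.438 -0.419
vertex -1.038 0.228 0.128
vertex -2.396 0.348 1.201
endloop
endfacet
facet normal 0.587 0.566 -0.579
outer loop
vertex -1.038 0.228 0.128
vertex -1.604 1.112 0.419
vertex -0.722 0.684 0.894
endloop
endfacet
facet normal 0.252 -0.874 0.416
outer loop
vertex -1.038 0.228 0.128
vertex -0.722 0.684 0.894
vertex -2.396 0.348 1.201
endloop
endfacet
facet normal 0.587 0.567 -0.579
outer loop
vertex -0.722 0.684 0.894
vertex -1.604 1.112 0.419
vertex -1.07 1.462 1.303
endloop
endfacet
facet normal 0.238 -0.366 0.899
outer loop
vertex -0.722 0.684 0.894
vertex -1.07 1.462 1.303
vertex -2.396 0.348 1.201
endloop
endfacet

endsolid


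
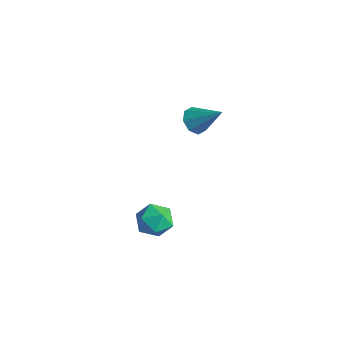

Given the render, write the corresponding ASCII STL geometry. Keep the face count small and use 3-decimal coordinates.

solid 
facet normal -0.683 -0.336 -0.649
outer loop
vertex -0.604 3.911 1.818
vertex -0.956 3.636 2.331
vertex -0.955 4.24 2.017
endloop
endfacet
facet normal 0.515 0.773 -0.370
outer loop
vertex -0.604 3.911 1.818
vertex -0.955 4.24 2.017
vertex 0.116 4.164 3.349
endloop
endfacet
facet normal -0.682 -0.336 -0.649
outer loop
vertex -0.955 4.24 2.017
vertex -0.956 3.636 2.331
vertex -1.307 4.215 2.4
endloop
endfacet
facet normal -0.005 0.998 0.061
outer loop
vertex -0.955 4.24 2.017
vertex -1.307 4.215 2.4
vertex 0.116 4.164 3.349
endloop
endfacet
facet normal -0.682 -0.336 -0.649
outer loop
vertex -1.307 4.215 2.4
vertex -0.956 3.636 2.331
vertex -1.453 3.851 2.742
endloop
endfacet
facet normal -0.373 0.710 0.597
outer loop
vertex -1.307 4.215 2.4
vertex -1.453 3.851 2.742
vertex 0.116 4.164 3.349
endloop
endfacet
facet normal -0.682 -0.336 -0.649
outer loop
vertex -1.453 3.851 2.742
vertex -0.956 3.636 2.331
vertex -1.308 3.361 2.843
endloop
endfacet
facet normal -0.373 0.080 0.924
outer loop
vertex -1.453 3.851 2.742
vertex -1.308 3.361 2.843
vertex 0.116 4.164 3.349
endloop
endfacet
facet normal -0.682 -0.336 -0.649
outer loop
vertex -1.308 3.361 2.843
vertex -0.956 3.636 2.331
vertex -0.957 3.033 2.644
endloop
endfacet
facet normal -0.007 -0.524 0.852
outer loop
vertex -1.308 3.361 2.843
vertex -0.957 3.033 2.644
vertex 0.116 4.164 3.349
endloop
endfacet
facet normal -0.682 -0.336 -0.649
outer loop
vertex -0.957 3.033 2.644
vertex -0.956 3.636 2.331
vertex -0.605 3.058 2.261
endloop
endfacet
facet normal 0.512 -0.748 0.422
outer loop
vertex -0.957 3.033 2.644
vertex -0.605 3.058 2.261
vertex 0.116 4.164 3.349
endloop
endfacet
facet normal -0.683 -0.336 -0.649
outer loop
vertex -0.605 3.058 2.261
vertex -0.956 3.636 2.331
vertex -0.459 3.422 1.919
endloop
endfacet
facet normal 0.880 -0.461 -0.115
outer loop
vertex -0.605 3.058 2.261
vertex -0.459 3.422 1.919
vertex 0.116 4.164 3.349
endloop
endfacet
facet normal -0.683 -0.336 -0.649
outer loop
vertex -0.459 3.422 1.919
vertex -0.956 3.636 2.331
vertex -0.604 3.911 1.818
endloop
endfacet
facet normal 0.881 0.170 -0.442
outer loop
vertex -0.459 3.422 1.919
vertex -0.604 3.911 1.818
vertex 0.116 4.164 3.349
endloop
endfacet
facet normal -0.325 0.943 -0.071
outer loop
vertex 3.321 -0.934 1.752
vertex 2.688 -1.118 2.203
vertex 3.362 -0.86 2.547
endloop
endfacet
facet normal 0.387 0.916 -0.105
outer loop
vertex 3.321 -0.934 1.752
vertex 3.362 -0.86 2.547
vertex 3.979 -1.167 2.142
endloop
endfacet
facet normal 0.566 0.500 -0.656
outer loop
vertex 3.321 -0.934 1.752
vertex 3.979 -1.167 2.142
vertex 3.686 -1.615 1.548
endloop
endfacet
facet normal -0.036 0.269 -0.962
outer loop
vertex 3.321 -0.934 1.752
vertex 3.686 -1.615 1.548
vertex 2.889 -1.585 1.586
endloop
endfacet
facet normal -0.586 0.542 -0.602
outer loop
vertex 3.321 -0.934 1.752
vertex 2.889 -1.585 1.586
vertex 2.688 -1.118 2.203
endloop
endfacet
facet normal 0.625 0.606 0.493
outer loop
vertex 3.979 -1.167 2.142
vertex 3.362 -0.86 2.547
vertex 3.751 -1.495 2.834
endloop
endfacet
facet normal -0.528 0.650 0.547
outer loop
vertex 3.362 -0.86 2.547
vertex 2.688 -1.118 2.203
vertex 2.954 -1.465 2.872
endloop
endfacet
facet normal -0.950 0.003 -0.312
outer loop
vertex 2.688 -1.118 2.203
vertex 2.889 -1.585 1.586
vertex 2.661 -1.913 2.278
endloop
endfacet
facet normal -0.059 -0.441 -0.896
outer loop
vertex 2.889 -1.585 1.586
vertex 3.686 -1.615 1.548
vertex 3.278 -2.22 1.873
endloop
endfacet
facet normal 0.914 -0.069 -0.399
outer loop
vertex 3.686 -1.615 1.548
vertex 3.979 -1.167 2.142
vertex 3.952 -1.962 2.217
endloop
endfacet
facet normal 0.036 -0.269 0.962
outer loop
vertex 3.319 -2.146 2.668
vertex 3.751 -1.495 2.834
vertex 2.954 -1.465 2.872
endloop
endfacet
facet normal -0.566 -0.500 0.656
outer loop
vertex 3.319 -2.146 2.668
vertex 2.954 -1.465 2.872
vertex 2.661 -1.913 2.278
endloop
endfacet
facet normal -0.387 -0.916 0.105
outer loop
vertex 3.319 -2.146 2.668
vertex 2.661 -1.913 2.278
vertex 3.278 -2.22 1.873
endloop
endfacet
facet normal 0.325 -0.943 0.071
outer loop
vertex 3.319 -2.146 2.668
vertex 3.278 -2.22 1.873
vertex 3.952 -1.962 2.217
endloop
endfacet
facet normal 0.586 -0.542 0.602
outer loop
vertex 3.319 -2.146 2.668
vertex 3.952 -1.962 2.217
vertex 3.751 -1.495 2.834
endloop
endfacet
facet normal 0.059 0.441 0.896
outer loop
vertex 2.954 -1.465 2.872
vertex 3.751 -1.495 2.834
vertex 3.362 -0.86 2.547
endloop
endfacet
facet normal -0.914 0.069 0.399
outer loop
vertex 2.661 -1.913 2.278
vertex 2.954 -1.465 2.872
vertex 2.688 -1.118 2.203
endloop
endfacet
facet normal -0.625 -0.606 -0.493
outer loop
vertex 3.278 -2.22 1.873
vertex 2.661 -1.913 2.278
vertex 2.889 -1.585 1.586
endloop
endfacet
facet normal 0.528 -0.650 -0.547
outer loop
vertex 3.952 -1.962 2.217
vertex 3.278 -2.22 1.873
vertex 3.686 -1.615 1.548
endloop
endfacet
facet normal 0.950 -0.003 0.312
outer loop
vertex 3.751 -1.495 2.834
vertex 3.952 -1.962 2.217
vertex 3.979 -1.167 2.142
endloop
endfacet

endsolid


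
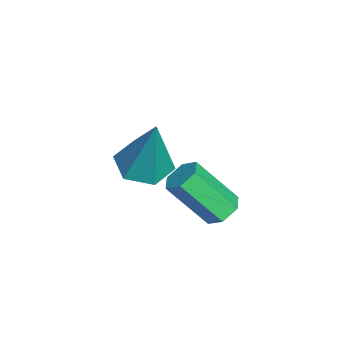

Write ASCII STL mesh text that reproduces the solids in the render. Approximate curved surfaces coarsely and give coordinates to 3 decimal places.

solid 
facet normal -0.293 -0.167 -0.941
outer loop
vertex -0.926 -0.445 0.291
vertex -1.671 -0.762 0.579
vertex -1.599 0.078 0.408
endloop
endfacet
facet normal 0.615 0.789 0.011
outer loop
vertex -0.926 -0.445 0.291
vertex -1.599 0.078 0.408
vertex -1.029 -0.398 2.641
endloop
endfacet
facet normal -0.294 -0.166 -0.941
outer loop
vertex -1.599 0.078 0.408
vertex -1.671 -0.762 0.579
vertex -2.344 -0.239 0.697
endloop
endfacet
facet normal -0.287 0.919 0.269
outer loop
vertex -1.599 0.078 0.408
vertex -2.344 -0.239 0.697
vertex -1.029 -0.398 2.641
endloop
endfacet
facet normal -0.294 -0.166 -0.941
outer loop
vertex -2.344 -0.239 0.697
vertex -1.671 -0.762 0.579
vertex -2.417 -1.079 0.868
endloop
endfacet
facet normal -0.807 0.184 0.561
outer loop
vertex -2.344 -0.239 0.697
vertex -2.417 -1.079 0.868
vertex -1.029 -0.398 2.641
endloop
endfacet
facet normal -0.294 -0.166 -0.941
outer loop
vertex -2.417 -1.079 0.868
vertex -1.671 -0.762 0.579
vertex -1.744 -1.602 0.75
endloop
endfacet
facet normal -0.426 -0.682 0.595
outer loop
vertex -2.417 -1.079 0.868
vertex -1.744 -1.602 0.75
vertex -1.029 -0.398 2.641
endloop
endfacet
facet normal -0.293 -0.166 -0.941
outer loop
vertex -1.744 -1.602 0.75
vertex -1.671 -0.762 0.579
vertex -0.999 -1.285 0.462
endloop
endfacet
facet normal 0.476 -0.812 0.337
outer loop
vertex -1.744 -1.602 0.75
vertex -0.999 -1.285 0.462
vertex -1.029 -0.398 2.641
endloop
endfacet
facet normal -0.293 -0.166 -0.941
outer loop
vertex -0.999 -1.285 0.462
vertex -1.671 -0.762 0.579
vertex -0.926 -0.445 0.291
endloop
endfacet
facet normal 0.996 -0.077 0.045
outer loop
vertex -0.999 -1.285 0.462
vertex -0.926 -0.445 0.291
vertex -1.029 -0.398 2.641
endloop
endfacet
facet normal 0.077 0.641 -0.764
outer loop
vertex -1.492 1.774 -1.162
vertex -1.77 1.381 -1.52
vertex -2.09 1.785 -1.213
endloop
endfacet
facet normal -0.041 0.767 0.641
outer loop
vertex -1.492 1.774 -1.162
vertex -2.09 1.785 -1.213
vertex -1.633 0.612 0.219
endloop
endfacet
facet normal -0.041 0.767 0.641
outer loop
vertex -1.633 0.612 0.219
vertex -2.09 1.785 -1.213
vertex -2.23 0.623 0.168
endloop
endfacet
facet normal -0.077 -0.642 0.763
outer loop
vertex -1.633 0.612 0.219
vertex -2.23 0.623 0.168
vertex -1.91 0.219 -0.14
endloop
endfacet
facet normal 0.078 0.642 -0.763
outer loop
vertex -2.09 1.785 -1.213
vertex -1.77 1.381 -1.52
vertex -2.368 1.392 -1.572
endloop
endfacet
facet normal -0.883 0.399 0.247
outer loop
vertex -2.09 1.785 -1.213
vertex -2.368 1.392 -1.572
vertex -2.23 0.623 0.168
endloop
endfacet
facet normal -0.883 0.399 0.247
outer loop
vertex -2.23 0.623 0.168
vertex -2.368 1.392 -1.572
vertex -2.508 0.23 -0.191
endloop
endfacet
facet normal -0.077 -0.642 0.763
outer loop
vertex -2.23 0.623 0.168
vertex -2.508 0.23 -0.191
vertex -1.91 0.219 -0.14
endloop
endfacet
facet normal 0.078 0.642 -0.763
outer loop
vertex -2.368 1.392 -1.572
vertex -1.77 1.381 -1.52
vertex -2.047 0.988 -1.879
endloop
endfacet
facet normal -0.842 -0.368 -0.395
outer loop
vertex -2.368 1.392 -1.572
vertex -2.047 0.988 -1.879
vertex -2.508 0.23 -0.191
endloop
endfacet
facet normal -0.842 -0.367 -0.395
outer loop
vertex -2.508 0.23 -0.191
vertex -2.047 0.988 -1.879
vertex -2.188 -0.174 -0.498
endloop
endfacet
facet normal -0.077 -0.641 0.764
outer loop
vertex -2.508 0.23 -0.191
vertex -2.188 -0.174 -0.498
vertex -1.91 0.219 -0.14
endloop
endfacet
facet normal 0.077 0.642 -0.763
outer loop
vertex -2.047 0.988 -1.879
vertex -1.77 1.381 -1.52
vertex -1.45 0.977 -1.828
endloop
endfacet
facet normal 0.041 -0.767 -0.641
outer loop
vertex -2.047 0.988 -1.879
vertex -1.45 0.977 -1.828
vertex -2.188 -0.174 -0.498
endloop
endfacet
facet normal 0.041 -0.767 -0.641
outer loop
vertex -2.188 -0.174 -0.498
vertex -1.45 0.977 -1.828
vertex -1.59 -0.185 -0.447
endloop
endfacet
facet normal -0.077 -0.641 0.764
outer loop
vertex -2.188 -0.174 -0.498
vertex -1.59 -0.185 -0.447
vertex -1.91 0.219 -0.14
endloop
endfacet
facet normal 0.077 0.642 -0.763
outer loop
vertex -1.45 0.977 -1.828
vertex -1.77 1.381 -1.52
vertex -1.172 1.37 -1.469
endloop
endfacet
facet normal 0.883 -0.399 -0.247
outer loop
vertex -1.45 0.977 -1.828
vertex -1.172 1.37 -1.469
vertex -1.59 -0.185 -0.447
endloop
endfacet
facet normal 0.883 -0.399 -0.247
outer loop
vertex -1.59 -0.185 -0.447
vertex -1.172 1.37 -1.469
vertex -1.312 0.208 -0.088
endloop
endfacet
facet normal -0.078 -0.642 0.763
outer loop
vertex -1.59 -0.185 -0.447
vertex -1.312 0.208 -0.088
vertex -1.91 0.219 -0.14
endloop
endfacet
facet normal 0.077 0.641 -0.764
outer loop
vertex -1.172 1.37 -1.469
vertex -1.77 1.381 -1.52
vertex -1.492 1.774 -1.162
endloop
endfacet
facet normal 0.842 0.367 0.394
outer loop
vertex -1.172 1.37 -1.469
vertex -1.492 1.774 -1.162
vertex -1.312 0.208 -0.088
endloop
endfacet
facet normal 0.841 0.368 0.396
outer loop
vertex -1.312 0.208 -0.088
vertex -1.492 1.774 -1.162
vertex -1.633 0.612 0.219
endloop
endfacet
facet normal -0.078 -0.642 0.763
outer loop
vertex -1.312 0.208 -0.088
vertex -1.633 0.612 0.219
vertex -1.91 0.219 -0.14
endloop
endfacet

endsolid


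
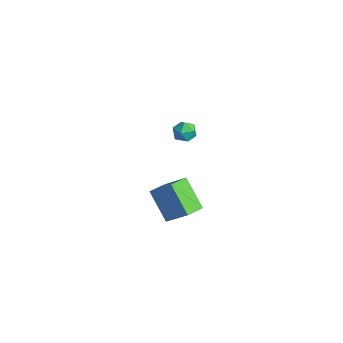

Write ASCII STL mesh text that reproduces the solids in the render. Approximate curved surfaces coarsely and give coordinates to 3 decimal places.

solid 
facet normal -0.425 0.546 0.722
outer loop
vertex -0.476 3.758 2.854
vertex -1.036 3.368 2.819
vertex -0.529 3.2 3.245
endloop
endfacet
facet normal 0.283 0.532 0.798
outer loop
vertex -0.476 3.758 2.854
vertex -0.529 3.2 3.245
vertex 0.063 3.347 2.937
endloop
endfacet
facet normal 0.574 0.794 0.201
outer loop
vertex -0.476 3.758 2.854
vertex 0.063 3.347 2.937
vertex -0.078 3.605 2.32
endloop
endfacet
facet normal 0.045 0.969 -0.244
outer loop
vertex -0.476 3.758 2.854
vertex -0.078 3.605 2.32
vertex -0.757 3.618 2.247
endloop
endfacet
facet normal -0.573 0.816 0.077
outer loop
vertex -0.476 3.758 2.854
vertex -0.757 3.618 2.247
vertex -1.036 3.368 2.819
endloop
endfacet
facet normal 0.485 -0.149 0.862
outer loop
vertex 0.063 3.347 2.937
vertex -0.529 3.2 3.245
vertex -0.163 2.702 2.953
endloop
endfacet
facet normal -0.663 -0.128 0.738
outer loop
vertex -0.529 3.2 3.245
vertex -1.036 3.368 2.819
vertex -0.842 2.715 2.88
endloop
endfacet
facet normal -0.901 0.308 -0.305
outer loop
vertex -1.036 3.368 2.819
vertex -0.757 3.618 2.247
vertex -0.983 2.973 2.263
endloop
endfacet
facet normal 0.099 0.557 -0.825
outer loop
vertex -0.757 3.618 2.247
vertex -0.078 3.605 2.32
vertex -0.391 3.12 1.955
endloop
endfacet
facet normal 0.956 0.274 -0.104
outer loop
vertex -0.078 3.605 2.32
vertex 0.063 3.347 2.937
vertex 0.116 2.952 2.381
endloop
endfacet
facet normal -0.045 -0.969 0.244
outer loop
vertex -0.444 2.562 2.346
vertex -0.163 2.702 2.953
vertex -0.842 2.715 2.88
endloop
endfacet
facet normal -0.574 -0.794 -0.201
outer loop
vertex -0.444 2.562 2.346
vertex -0.842 2.715 2.88
vertex -0.983 2.973 2.263
endloop
endfacet
facet normal -0.283 -0.532 -0.798
outer loop
vertex -0.444 2.562 2.346
vertex -0.983 2.973 2.263
vertex -0.391 3.12 1.955
endloop
endfacet
facet normal 0.425 -0.546 -0.722
outer loop
vertex -0.444 2.562 2.346
vertex -0.391 3.12 1.955
vertex 0.116 2.952 2.381
endloop
endfacet
facet normal 0.573 -0.816 -0.077
outer loop
vertex -0.444 2.562 2.346
vertex 0.116 2.952 2.381
vertex -0.163 2.702 2.953
endloop
endfacet
facet normal -0.099 -0.557 0.825
outer loop
vertex -0.842 2.715 2.88
vertex -0.163 2.702 2.953
vertex -0.529 3.2 3.245
endloop
endfacet
facet normal -0.956 -0.274 0.104
outer loop
vertex -0.983 2.973 2.263
vertex -0.842 2.715 2.88
vertex -1.036 3.368 2.819
endloop
endfacet
facet normal -0.485 0.149 -0.862
outer loop
vertex -0.391 3.12 1.955
vertex -0.983 2.973 2.263
vertex -0.757 3.618 2.247
endloop
endfacet
facet normal 0.663 0.128 -0.738
outer loop
vertex 0.116 2.952 2.381
vertex -0.391 3.12 1.955
vertex -0.078 3.605 2.32
endloop
endfacet
facet normal 0.901 -0.308 0.305
outer loop
vertex -0.163 2.702 2.953
vertex 0.116 2.952 2.381
vertex 0.063 3.347 2.937
endloop
endfacet
facet normal -0.733 0.009 0.680
outer loop
vertex -1.306 2.944 -2.358
vertex -1.514 4.04 -2.597
vertex -2.499 2.439 -3.636
endloop
endfacet
facet normal 0.182 -0.961 0.210
outer loop
vertex -1.026 2.42 -5.003
vertex -1.306 2.944 -2.358
vertex -2.499 2.439 -3.636
endloop
endfacet
facet normal -0.733 0.009 0.680
outer loop
vertex -2.499 2.439 -3.636
vertex -1.514 4.04 -2.597
vertex -2.707 3.535 -3.875
endloop
endfacet
facet normal -0.655 -0.278 -0.702
outer loop
vertex -2.707 3.535 -3.875
vertex -1.026 2.42 -5.003
vertex -2.499 2.439 -3.636
endloop
endfacet
facet normal 0.655 0.278 0.702
outer loop
vertex -1.306 2.944 -2.358
vertex -0.041 4.021 -3.964
vertex -1.514 4.04 -2.597
endloop
endfacet
facet normal 0.182 -0.961 0.210
outer loop
vertex 0.167 2.925 -3.725
vertex -1.306 2.944 -2.358
vertex -1.026 2.42 -5.003
endloop
endfacet
facet normal 0.655 0.278 0.702
outer loop
vertex 0.167 2.925 -3.725
vertex -0.041 4.021 -3.964
vertex -1.306 2.944 -2.358
endloop
endfacet
facet normal -0.182 0.961 -0.210
outer loop
vertex -1.514 4.04 -2.597
vertex -0.041 4.021 -3.964
vertex -2.707 3.535 -3.875
endloop
endfacet
facet normal -0.655 -0.278 -0.702
outer loop
vertex -1.234 3.516 -5.242
vertex -1.026 2.42 -5.003
vertex -2.707 3.535 -3.875
endloop
endfacet
facet normal -0.182 0.961 -0.210
outer loop
vertex -2.707 3.535 -3.875
vertex -0.041 4.021 -3.964
vertex -1.234 3.516 -5.242
endloop
endfacet
facet normal 0.733 -0.009 -0.680
outer loop
vertex -1.234 3.516 -5.242
vertex 0.167 2.925 -3.725
vertex -1.026 2.42 -5.003
endloop
endfacet
facet normal 0.733 -0.009 -0.680
outer loop
vertex -0.041 4.021 -3.964
vertex 0.167 2.925 -3.725
vertex -1.234 3.516 -5.242
endloop
endfacet

endsolid


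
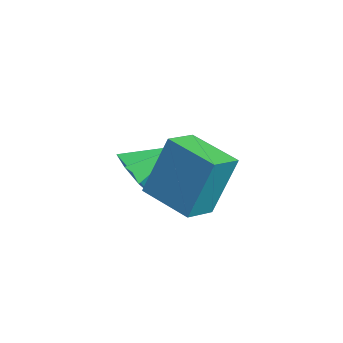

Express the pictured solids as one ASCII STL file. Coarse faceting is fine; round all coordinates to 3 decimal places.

solid 
facet normal -0.591 0.763 -0.260
outer loop
vertex 2.159 -1.699 1.869
vertex 3.529 -0.765 1.494
vertex 2.106 -2.402 -0.078
endloop
endfacet
facet normal -0.806 -0.549 0.220
outer loop
vertex 2.751 -3.235 0.206
vertex 2.159 -1.699 1.869
vertex 2.106 -2.402 -0.078
endloop
endfacet
facet normal -0.591 0.764 -0.260
outer loop
vertex 2.106 -2.402 -0.078
vertex 3.529 -0.765 1.494
vertex 3.477 -1.469 -0.452
endloop
endfacet
facet normal -0.025 -0.340 -0.940
outer loop
vertex 3.477 -1.469 -0.452
vertex 2.751 -3.235 0.206
vertex 2.106 -2.402 -0.078
endloop
endfacet
facet normal 0.025 0.340 0.940
outer loop
vertex 2.159 -1.699 1.869
vertex 4.174 -1.598 1.778
vertex 3.529 -0.765 1.494
endloop
endfacet
facet normal -0.806 -0.549 0.220
outer loop
vertex 2.803 -2.531 2.152
vertex 2.159 -1.699 1.869
vertex 2.751 -3.235 0.206
endloop
endfacet
facet normal 0.025 0.340 0.940
outer loop
vertex 2.803 -2.531 2.152
vertex 4.174 -1.598 1.778
vertex 2.159 -1.699 1.869
endloop
endfacet
facet normal 0.806 0.549 -0.220
outer loop
vertex 3.529 -0.765 1.494
vertex 4.174 -1.598 1.778
vertex 3.477 -1.469 -0.452
endloop
endfacet
facet normal -0.026 -0.340 -0.940
outer loop
vertex 4.121 -2.301 -0.169
vertex 2.751 -3.235 0.206
vertex 3.477 -1.469 -0.452
endloop
endfacet
facet normal 0.806 0.549 -0.220
outer loop
vertex 3.477 -1.469 -0.452
vertex 4.174 -1.598 1.778
vertex 4.121 -2.301 -0.169
endloop
endfacet
facet normal 0.592 -0.763 0.260
outer loop
vertex 4.121 -2.301 -0.169
vertex 2.803 -2.531 2.152
vertex 2.751 -3.235 0.206
endloop
endfacet
facet normal 0.591 -0.764 0.260
outer loop
vertex 4.174 -1.598 1.778
vertex 2.803 -2.531 2.152
vertex 4.121 -2.301 -0.169
endloop
endfacet
facet normal 0.001 -0.856 -0.517
outer loop
vertex 1.14 -2.997 -0.477
vertex 0.31 -3.002 -0.47
vertex 0.821 -2.663 -1.03
endloop
endfacet
facet normal 0.827 0.543 -0.149
outer loop
vertex 1.14 -2.997 -0.477
vertex 0.821 -2.663 -1.03
vertex 0.31 -1.478 0.45
endloop
endfacet
facet normal 0.000 -0.856 -0.518
outer loop
vertex 0.821 -2.663 -1.03
vertex 0.31 -3.002 -0.47
vertex 0.118 -2.584 -1.161
endloop
endfacet
facet normal 0.196 0.797 -0.571
outer loop
vertex 0.821 -2.663 -1.03
vertex 0.118 -2.584 -1.161
vertex 0.31 -1.478 0.45
endloop
endfacet
facet normal 0.000 -0.856 -0.518
outer loop
vertex 0.118 -2.584 -1.161
vertex 0.31 -3.002 -0.47
vertex -0.441 -2.819 -0.773
endloop
endfacet
facet normal -0.581 0.702 -0.412
outer loop
vertex 0.118 -2.584 -1.161
vertex -0.441 -2.819 -0.773
vertex 0.31 -1.478 0.45
endloop
endfacet
facet normal 0.000 -0.856 -0.517
outer loop
vertex -0.441 -2.819 -0.773
vertex 0.31 -3.002 -0.47
vertex -0.434 -3.192 -0.156
endloop
endfacet
facet normal -0.922 0.327 0.208
outer loop
vertex -0.441 -2.819 -0.773
vertex -0.434 -3.192 -0.156
vertex 0.31 -1.478 0.45
endloop
endfacet
facet normal 0.000 -0.856 -0.517
outer loop
vertex -0.434 -3.192 -0.156
vertex 0.31 -3.002 -0.47
vertex 0.133 -3.421 0.223
endloop
endfacet
facet normal -0.567 -0.044 0.822
outer loop
vertex -0.434 -3.192 -0.156
vertex 0.133 -3.421 0.223
vertex 0.31 -1.478 0.45
endloop
endfacet
facet normal 0.000 -0.856 -0.517
outer loop
vertex 0.133 -3.421 0.223
vertex 0.31 -3.002 -0.47
vertex 0.834 -3.335 0.081
endloop
endfacet
facet normal 0.212 -0.132 0.968
outer loop
vertex 0.133 -3.421 0.223
vertex 0.834 -3.335 0.081
vertex 0.31 -1.478 0.45
endloop
endfacet
facet normal 0.001 -0.856 -0.518
outer loop
vertex 0.834 -3.335 0.081
vertex 0.31 -3.002 -0.47
vertex 1.14 -2.997 -0.477
endloop
endfacet
facet normal 0.834 0.129 0.536
outer loop
vertex 0.834 -3.335 0.081
vertex 1.14 -2.997 -0.477
vertex 0.31 -1.478 0.45
endloop
endfacet

endsolid


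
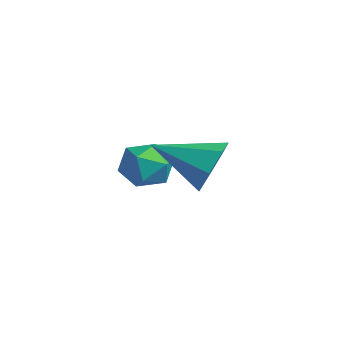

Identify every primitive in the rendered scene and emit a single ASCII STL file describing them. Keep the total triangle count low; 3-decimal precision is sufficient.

solid 
facet normal 0.588 0.713 -0.382
outer loop
vertex 5.059 4.305 4.463
vertex 4.503 4.305 3.608
vertex 4.373 4.864 4.451
endloop
endfacet
facet normal -0.041 -0.029 0.999
outer loop
vertex 5.059 4.305 4.463
vertex 4.373 4.864 4.451
vertex 3.357 2.915 4.352
endloop
endfacet
facet normal 0.588 0.713 -0.382
outer loop
vertex 4.373 4.864 4.451
vertex 4.503 4.305 3.608
vertex 3.785 5.003 3.805
endloop
endfacet
facet normal -0.668 0.314 0.675
outer loop
vertex 4.373 4.864 4.451
vertex 3.785 5.003 3.805
vertex 3.357 2.915 4.352
endloop
endfacet
facet normal 0.588 0.713 -0.382
outer loop
vertex 3.785 5.003 3.805
vertex 4.503 4.305 3.608
vertex 3.737 4.616 3.01
endloop
endfacet
facet normal -0.981 0.192 -0.034
outer loop
vertex 3.785 5.003 3.805
vertex 3.737 4.616 3.01
vertex 3.357 2.915 4.352
endloop
endfacet
facet normal 0.588 0.714 -0.382
outer loop
vertex 3.737 4.616 3.01
vertex 4.503 4.305 3.608
vertex 4.266 3.996 2.665
endloop
endfacet
facet normal -0.744 -0.303 -0.595
outer loop
vertex 3.737 4.616 3.01
vertex 4.266 3.996 2.665
vertex 3.357 2.915 4.352
endloop
endfacet
facet normal 0.587 0.714 -0.382
outer loop
vertex 4.266 3.996 2.665
vertex 4.503 4.305 3.608
vertex 4.974 3.609 3.03
endloop
endfacet
facet normal -0.135 -0.800 -0.585
outer loop
vertex 4.266 3.996 2.665
vertex 4.974 3.609 3.03
vertex 3.357 2.915 4.352
endloop
endfacet
facet normal 0.588 0.714 -0.381
outer loop
vertex 4.974 3.609 3.03
vertex 4.503 4.305 3.608
vertex 5.326 3.746 3.83
endloop
endfacet
facet normal 0.386 -0.922 -0.012
outer loop
vertex 4.974 3.609 3.03
vertex 5.326 3.746 3.83
vertex 3.357 2.915 4.352
endloop
endfacet
facet normal 0.588 0.713 -0.382
outer loop
vertex 5.326 3.746 3.83
vertex 4.503 4.305 3.608
vertex 5.059 4.305 4.463
endloop
endfacet
facet normal 0.428 -0.580 0.693
outer loop
vertex 5.326 3.746 3.83
vertex 5.059 4.305 4.463
vertex 3.357 2.915 4.352
endloop
endfacet
facet normal 0.436 0.698 0.568
outer loop
vertex 1.386 4.66 2.68
vertex 1.326 4.093 3.422
vertex 2.084 4.066 2.873
endloop
endfacet
facet normal 0.661 0.742 -0.107
outer loop
vertex 1.386 4.66 2.68
vertex 2.084 4.066 2.873
vertex 1.804 4.188 1.989
endloop
endfacet
facet normal 0.092 0.847 -0.523
outer loop
vertex 1.386 4.66 2.68
vertex 1.804 4.188 1.989
vertex 0.874 4.29 1.991
endloop
endfacet
facet normal -0.486 0.868 -0.105
outer loop
vertex 1.386 4.66 2.68
vertex 0.874 4.29 1.991
vertex 0.578 4.231 2.877
endloop
endfacet
facet normal -0.272 0.775 0.570
outer loop
vertex 1.386 4.66 2.68
vertex 0.578 4.231 2.877
vertex 1.326 4.093 3.422
endloop
endfacet
facet normal 0.951 0.115 -0.286
outer loop
vertex 1.804 4.188 1.989
vertex 2.084 4.066 2.873
vertex 2.002 3.329 2.303
endloop
endfacet
facet normal 0.587 0.042 0.808
outer loop
vertex 2.084 4.066 2.873
vertex 1.326 4.093 3.422
vertex 1.706 3.27 3.189
endloop
endfacet
facet normal -0.560 0.167 0.811
outer loop
vertex 1.326 4.093 3.422
vertex 0.578 4.231 2.877
vertex 0.776 3.372 3.191
endloop
endfacet
facet normal -0.905 0.318 -0.281
outer loop
vertex 0.578 4.231 2.877
vertex 0.874 4.29 1.991
vertex 0.496 3.494 2.307
endloop
endfacet
facet normal 0.029 0.285 -0.958
outer loop
vertex 0.874 4.29 1.991
vertex 1.804 4.188 1.989
vertex 1.254 3.467 1.758
endloop
endfacet
facet normal 0.486 -0.868 0.105
outer loop
vertex 1.194 2.9 2.5
vertex 2.002 3.329 2.303
vertex 1.706 3.27 3.189
endloop
endfacet
facet normal -0.092 -0.847 0.523
outer loop
vertex 1.194 2.9 2.5
vertex 1.706 3.27 3.189
vertex 0.776 3.372 3.191
endloop
endfacet
facet normal -0.661 -0.742 0.107
outer loop
vertex 1.194 2.9 2.5
vertex 0.776 3.372 3.191
vertex 0.496 3.494 2.307
endloop
endfacet
facet normal -0.436 -0.698 -0.568
outer loop
vertex 1.194 2.9 2.5
vertex 0.496 3.494 2.307
vertex 1.254 3.467 1.758
endloop
endfacet
facet normal 0.272 -0.775 -0.570
outer loop
vertex 1.194 2.9 2.5
vertex 1.254 3.467 1.758
vertex 2.002 3.329 2.303
endloop
endfacet
facet normal 0.905 -0.318 0.281
outer loop
vertex 1.706 3.27 3.189
vertex 2.002 3.329 2.303
vertex 2.084 4.066 2.873
endloop
endfacet
facet normal -0.029 -0.285 0.958
outer loop
vertex 0.776 3.372 3.191
vertex 1.706 3.27 3.189
vertex 1.326 4.093 3.422
endloop
endfacet
facet normal -0.951 -0.115 0.286
outer loop
vertex 0.496 3.494 2.307
vertex 0.776 3.372 3.191
vertex 0.578 4.231 2.877
endloop
endfacet
facet normal -0.587 -0.042 -0.808
outer loop
vertex 1.254 3.467 1.758
vertex 0.496 3.494 2.307
vertex 0.874 4.29 1.991
endloop
endfacet
facet normal 0.560 -0.167 -0.811
outer loop
vertex 2.002 3.329 2.303
vertex 1.254 3.467 1.758
vertex 1.804 4.188 1.989
endloop
endfacet

endsolid


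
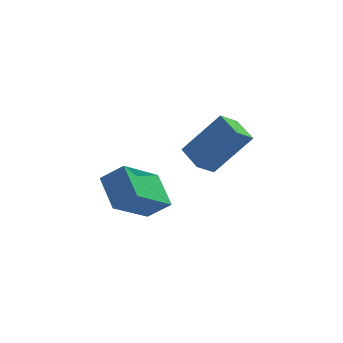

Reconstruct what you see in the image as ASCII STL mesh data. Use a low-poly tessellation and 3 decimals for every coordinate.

solid 
facet normal -0.630 -0.055 -0.774
outer loop
vertex -0.075 -2.127 -0.094
vertex -0.664 -1.327 0.329
vertex 0.394 -1.558 -0.516
endloop
endfacet
facet normal 0.546 -0.741 -0.392
outer loop
vertex 1.604 -1.453 0.971
vertex -0.075 -2.127 -0.094
vertex 0.394 -1.558 -0.516
endloop
endfacet
facet normal -0.630 -0.055 -0.774
outer loop
vertex 0.394 -1.558 -0.516
vertex -0.664 -1.327 0.329
vertex -0.195 -0.758 -0.093
endloop
endfacet
facet normal 0.552 0.669 -0.497
outer loop
vertex -0.195 -0.758 -0.093
vertex 1.604 -1.453 0.971
vertex 0.394 -1.558 -0.516
endloop
endfacet
facet normal -0.552 -0.669 0.497
outer loop
vertex -0.075 -2.127 -0.094
vertex 0.546 -1.222 1.816
vertex -0.664 -1.327 0.329
endloop
endfacet
facet normal 0.546 -0.741 -0.392
outer loop
vertex 1.135 -2.022 1.393
vertex -0.075 -2.127 -0.094
vertex 1.604 -1.453 0.971
endloop
endfacet
facet normal -0.552 -0.669 0.497
outer loop
vertex 1.135 -2.022 1.393
vertex 0.546 -1.222 1.816
vertex -0.075 -2.127 -0.094
endloop
endfacet
facet normal -0.546 0.741 0.392
outer loop
vertex -0.664 -1.327 0.329
vertex 0.546 -1.222 1.816
vertex -0.195 -0.758 -0.093
endloop
endfacet
facet normal 0.552 0.669 -0.497
outer loop
vertex 1.015 -0.653 1.394
vertex 1.604 -1.453 0.971
vertex -0.195 -0.758 -0.093
endloop
endfacet
facet normal -0.546 0.741 0.392
outer loop
vertex -0.195 -0.758 -0.093
vertex 0.546 -1.222 1.816
vertex 1.015 -0.653 1.394
endloop
endfacet
facet normal 0.630 0.055 0.774
outer loop
vertex 1.015 -0.653 1.394
vertex 1.135 -2.022 1.393
vertex 1.604 -1.453 0.971
endloop
endfacet
facet normal 0.630 0.055 0.774
outer loop
vertex 0.546 -1.222 1.816
vertex 1.135 -2.022 1.393
vertex 1.015 -0.653 1.394
endloop
endfacet
facet normal -0.780 0.106 -0.617
outer loop
vertex -3.607 0.381 -1.751
vertex -2.693 1.787 -2.666
vertex -3.006 -0.615 -2.682
endloop
endfacet
facet normal -0.479 -0.736 0.478
outer loop
vertex -2.187 -0.727 -2.034
vertex -3.607 0.381 -1.751
vertex -3.006 -0.615 -2.682
endloop
endfacet
facet normal -0.780 0.106 -0.617
outer loop
vertex -3.006 -0.615 -2.682
vertex -2.693 1.787 -2.666
vertex -2.092 0.79 -3.596
endloop
endfacet
facet normal 0.403 -0.669 -0.625
outer loop
vertex -2.092 0.79 -3.596
vertex -2.187 -0.727 -2.034
vertex -3.006 -0.615 -2.682
endloop
endfacet
facet normal -0.403 0.669 0.625
outer loop
vertex -3.607 0.381 -1.751
vertex -1.874 1.675 -2.018
vertex -2.693 1.787 -2.666
endloop
endfacet
facet normal -0.478 -0.736 0.479
outer loop
vertex -2.788 0.27 -1.104
vertex -3.607 0.381 -1.751
vertex -2.187 -0.727 -2.034
endloop
endfacet
facet normal -0.403 0.669 0.625
outer loop
vertex -2.788 0.27 -1.104
vertex -1.874 1.675 -2.018
vertex -3.607 0.381 -1.751
endloop
endfacet
facet normal 0.479 0.736 -0.479
outer loop
vertex -2.693 1.787 -2.666
vertex -1.874 1.675 -2.018
vertex -2.092 0.79 -3.596
endloop
endfacet
facet normal 0.403 -0.669 -0.625
outer loop
vertex -1.273 0.679 -2.949
vertex -2.187 -0.727 -2.034
vertex -2.092 0.79 -3.596
endloop
endfacet
facet normal 0.478 0.736 -0.479
outer loop
vertex -2.092 0.79 -3.596
vertex -1.874 1.675 -2.018
vertex -1.273 0.679 -2.949
endloop
endfacet
facet normal 0.780 -0.105 0.617
outer loop
vertex -1.273 0.679 -2.949
vertex -2.788 0.27 -1.104
vertex -2.187 -0.727 -2.034
endloop
endfacet
facet normal 0.780 -0.106 0.617
outer loop
vertex -1.874 1.675 -2.018
vertex -2.788 0.27 -1.104
vertex -1.273 0.679 -2.949
endloop
endfacet

endsolid
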